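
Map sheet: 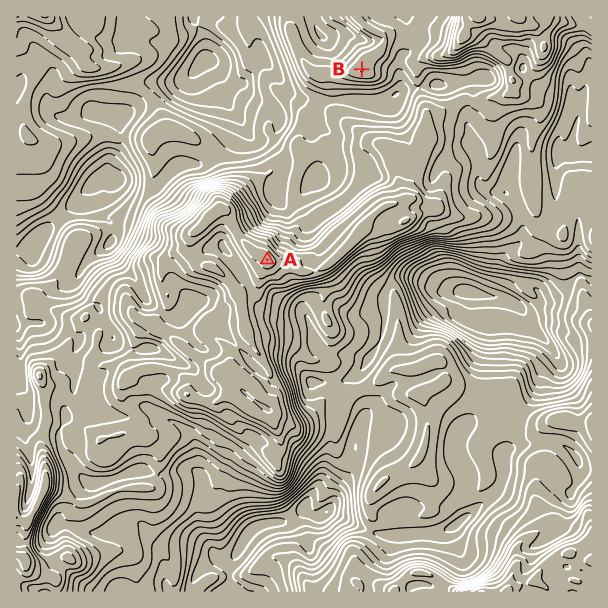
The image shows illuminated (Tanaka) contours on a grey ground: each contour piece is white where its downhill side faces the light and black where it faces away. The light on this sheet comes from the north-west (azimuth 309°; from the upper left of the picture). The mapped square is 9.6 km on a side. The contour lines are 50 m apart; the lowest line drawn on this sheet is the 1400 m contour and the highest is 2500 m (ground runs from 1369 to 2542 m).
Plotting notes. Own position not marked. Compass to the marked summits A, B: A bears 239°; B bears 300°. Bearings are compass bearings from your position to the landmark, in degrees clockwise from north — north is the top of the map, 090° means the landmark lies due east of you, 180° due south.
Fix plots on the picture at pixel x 475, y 135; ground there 2040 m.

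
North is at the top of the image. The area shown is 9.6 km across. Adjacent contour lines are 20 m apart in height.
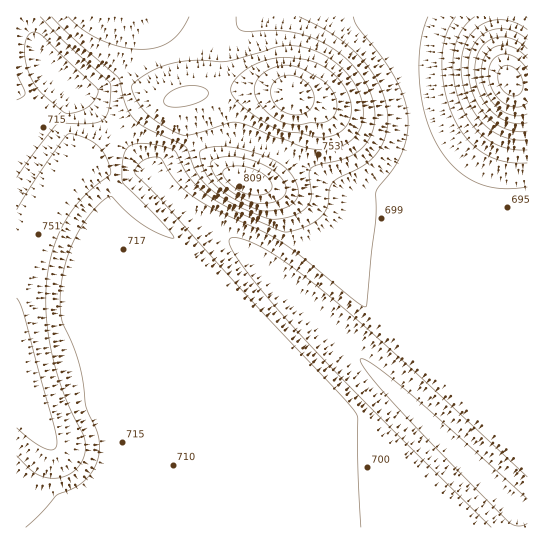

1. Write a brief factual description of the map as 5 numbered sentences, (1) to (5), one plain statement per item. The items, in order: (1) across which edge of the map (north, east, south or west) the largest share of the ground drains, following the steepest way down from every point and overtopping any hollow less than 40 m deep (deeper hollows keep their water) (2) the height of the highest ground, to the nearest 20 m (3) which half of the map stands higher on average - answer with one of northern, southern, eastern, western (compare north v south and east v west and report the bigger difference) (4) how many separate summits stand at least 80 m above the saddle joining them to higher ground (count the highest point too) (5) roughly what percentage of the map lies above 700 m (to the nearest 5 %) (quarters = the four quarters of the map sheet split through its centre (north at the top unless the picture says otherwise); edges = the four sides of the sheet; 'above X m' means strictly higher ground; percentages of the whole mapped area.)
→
(1) Drainage is mainly to the east: more ground falls towards that edge than towards any other.
(2) The highest ground is at about 880 m.
(3) On average the northern half of the map is the higher ground.
(4) 2 summits rise at least 80 m above their surroundings.
(5) Roughly 70 % of the ground is higher than 700 m.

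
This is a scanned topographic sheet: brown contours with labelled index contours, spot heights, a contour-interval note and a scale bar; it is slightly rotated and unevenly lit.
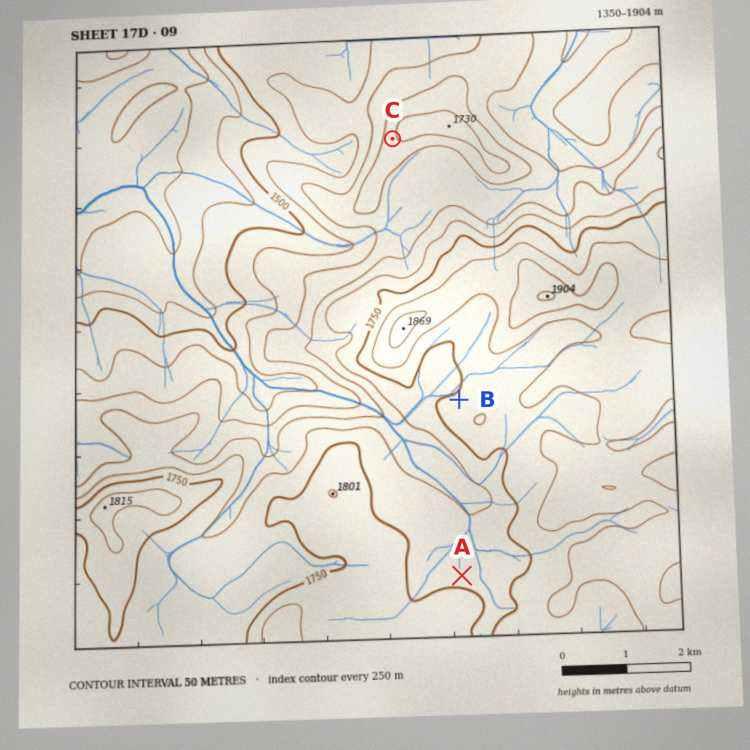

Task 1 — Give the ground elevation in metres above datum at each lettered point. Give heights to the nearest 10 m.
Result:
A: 1720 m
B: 1760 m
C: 1690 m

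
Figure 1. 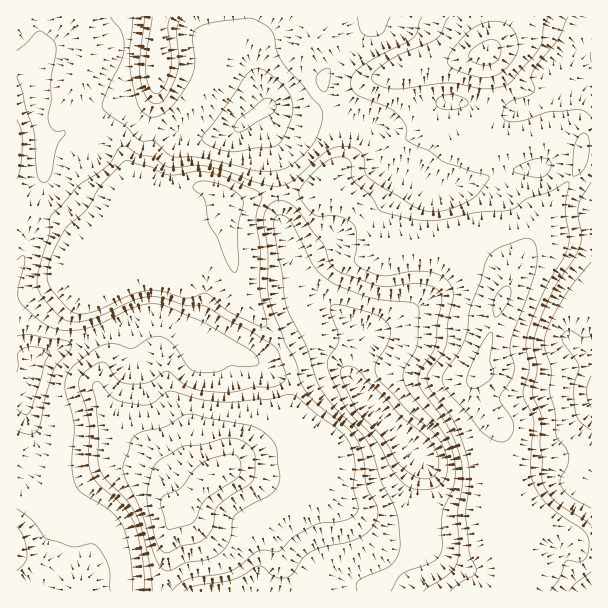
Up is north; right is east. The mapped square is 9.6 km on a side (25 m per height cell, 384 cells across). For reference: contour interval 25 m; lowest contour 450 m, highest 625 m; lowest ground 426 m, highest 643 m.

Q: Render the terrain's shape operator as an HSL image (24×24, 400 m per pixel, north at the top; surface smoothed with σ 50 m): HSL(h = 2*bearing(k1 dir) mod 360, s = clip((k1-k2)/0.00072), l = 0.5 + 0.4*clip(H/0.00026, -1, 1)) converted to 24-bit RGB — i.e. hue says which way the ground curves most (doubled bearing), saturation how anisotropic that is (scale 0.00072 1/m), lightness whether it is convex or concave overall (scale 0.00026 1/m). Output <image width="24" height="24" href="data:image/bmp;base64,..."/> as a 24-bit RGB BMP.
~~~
<image width="24" height="24" href="data:image/bmp;base64,Qk32BgAAAAAAADYAAAAoAAAAGAAAABgAAAABABgAAAAAAMAGAAATCwAAEwsAAAAAAAAAAAAANWtAQ5SCucCYmViWODNp/lMG9Y6LjC24bssxHXEwj0FFRMFZdpJlemlcaXVeYX5xRZVwUYKRsXNklkY+mIl3uJOSsoC5h4wxQ5/YamGmbYNgkmduMiBW8QAU4+V4UZ9dhJ3IyIPUMLiiq51yT2dUhXlrdZF5X5qMY3tqNVNLlytKp8R+hZV8lqd5fj543Ma4gByUeWRten12hnp7HgcstfB38dXQutLQO5WklGqhmo22m2eCdGF5h5Nqc6xmR4mLcnGETEZ2YjSix9KghYaCo36Aca7T1/Txg0ZrhnyAgnV3WCMyKwc9ufbFxrSc0KmDWT0rNF81dohmmYOnmo+4kLK5u9vYPTqra3q4VEPAXS3a0MufgoaAnN+yPtvFUhQZUl90lH99fjeB0SvGkunlZ8eIoWF204276bzcc8XLO46jdnyFkoKBtLl+PZxAULenNHaUWhZknSJV492ij6Z+otxXIxAefoFeVG2bmHt9Kx9s2+C+ZKSYiKB9YpKLZ7Kr3bfU4MDbSTuId3N+hoJ/ydm1bJ7EOsW9JQ4gIxAhwtA5xNeUsq5/nsxbQTeYhH2aYyqluXNuHh9O2NuIfbGyca+koXOmX5trWqJUvE1Ij0V/fH6Kl8nC2PPpgoLXMwAnKgkVKCxRrfKirq5ymrCE2eB9Iz1cdMO4Ewwn2bqcMhpJwfOtcJybdF+MdaF6k7nRgILKoH3AmYTGu9zUbeGgrKIqLgUYMAMdeo7GP2arkdV8est6fLN94L6PcjCsN3RLCRkq0o6GYVbY2/XWRGmOZ1GLo+WYW0wjU0gigog6bzU79tJReVUxoCQxMwAuiN/ROR7j2+/wr6PM08F7hstCQWcbsZpOdHA6DRYvJqFUU7xy782qTy5QTmVD179GZ0RWf3tnbHVLQxwk3vfIrFE8Pg05IqrerqfMGnaF04ifs32p6de2k3W5bJXfU3OzyXG1eCxnUHYVGT8AQncRmVepdqaom2Blf11qd1FDOBEOcv91KMbDsXmHbYq9L0dsc149mplQKWFBm7ZP78imoKtOk40kIj4hmSIvf1W4vE+w88/ekPsBCzIBICwHLxQET1IRmCNM0vntqP7LVSdgnrN9URkmUyQhOaxQUZNkMFByzLaaxIdoy62E0JR2FyZcdImybimhyZ/JpMyzzaLa8s79TDH+veL6iqvsgNfc0uq5Nx1/Y1WIeSpOkURdmWBMgp08PE8qFi0ek9FNTZWU89nV1YeVFk1bRHF4EStM7NbPoZWKhXyEgHeIgoCdf5KVmmujb6KW29uhIFSpVzmJjC+Wt6jhr7Dgy8LchHvGXaXGdryTU4R+v7WBwHmc3YyoFFVUEyk6QL050qWukX+LfYWHgoaJcIeCfGh2kpV3zdynOyKzNBdCgbpEQoZombqHk5i5n5HCk42/g4Seb46MfI5qnXh81b+zQEK/W1O9Lr/ImaRlyYmYh317gX9zhWx1Z2SFvah80OGDKAsmIxAj2uOEM3hNOsNIXah7Ycu8OkTTv4Xfs53WjGW7t4ap19mlQylgN5loOT9UX5FYz4Guq4iTgImgioe+aWWq0/Dr1NX3tnn/dnz/4t7tqtjbk8HYXYm5dzQ3T08rS1ckeHExXIRHcKud75usgjJnHFNuSl5ubatqImtr9ODXs+LrFF/Cu+H7p1noZRckZC0tHVBL7bTV79PMR2YoOBsWb2JCg1pTaIRXbZNTYYA7O0cibVYy+NvNFhx1ZHqBgIhhOGhimPdfeEoePjckYmsTP0gag1FffFZ/pUtQE2AY4MNWyR61uonLg3Cke6OtkZi4g4SmoIm7ln2/PpSn9/TUXhSHlHJ+aoRybqB2k1s/nF8lQlArn5BagJhHHUIkQmtnt09ZlZxth3pIY1g1Ylwuf6ldfqemb3KYop1tQJBppWSfcXWp1emxXC1tl2Z2pJpqYIxaQyZb/5mKC8OJdHmZspGNVn2HKiU5cZA3jLF3nUORqltxa6NpgqBDP0cYLSYOhoEbbnoxM5pSYIRVrbhWZFB2Y22Jw6ajeJGYCwk7//DMZtf0Old/s5aVglaJUDB2htGIU4ZQMnGazMDt6tXzvqHYqIfalmvNwMinZ8h2EV4tXlyspHxtc2aCWHN1qqJ0rX6BDhZN/f/H8tiGMyxok3p3mFSdXJSzqY+8wYyzOopuJXk6LKRV54PdwXHYcGvd69vwsZbd46XZD1g+dm9AaX6Vg1mQiLx2WJ+FJiVf9/9Z63wNFysbb3JFY4Nkd2ddWohUrKZ3e4OXWmBwPWFDa4A5aZBEmqx+krVHrzpVxJZ1bU6PTG+Q"/>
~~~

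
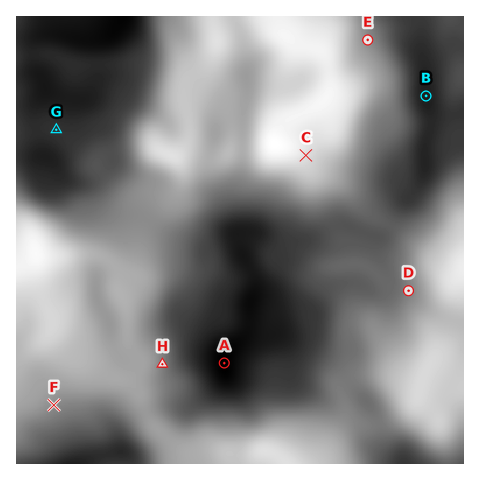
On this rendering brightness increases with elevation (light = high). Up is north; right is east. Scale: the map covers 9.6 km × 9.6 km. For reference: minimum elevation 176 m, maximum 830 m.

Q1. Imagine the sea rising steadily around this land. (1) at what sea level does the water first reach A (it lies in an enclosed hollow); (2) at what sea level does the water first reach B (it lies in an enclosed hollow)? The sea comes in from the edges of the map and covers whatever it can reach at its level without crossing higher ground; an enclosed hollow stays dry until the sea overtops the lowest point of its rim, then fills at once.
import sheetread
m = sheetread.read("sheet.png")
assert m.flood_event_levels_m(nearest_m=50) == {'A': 400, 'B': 300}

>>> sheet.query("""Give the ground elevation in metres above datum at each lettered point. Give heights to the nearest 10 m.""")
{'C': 750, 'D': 500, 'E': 540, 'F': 530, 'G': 300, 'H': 500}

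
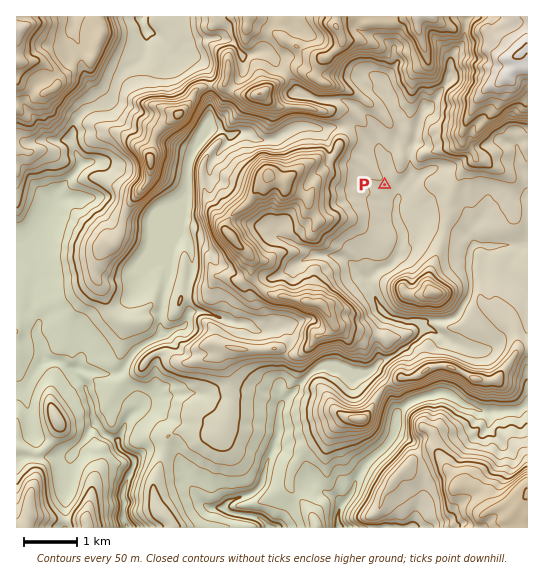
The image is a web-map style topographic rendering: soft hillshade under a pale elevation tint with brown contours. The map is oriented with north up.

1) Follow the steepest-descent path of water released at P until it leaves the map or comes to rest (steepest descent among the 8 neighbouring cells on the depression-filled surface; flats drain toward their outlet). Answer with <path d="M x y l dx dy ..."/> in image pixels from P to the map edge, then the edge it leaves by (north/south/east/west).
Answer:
<path d="M385 185l8 8 2 0 3 2-1 11-2 1 0 10 2 1 0 4 5 11 0 9-3 5-1 8-3 4-6 7-11 4-8 8-1 0 0 5 6 14 0 2 3 6 13 13 7 3 4 0 4 2 8 0 3 2 2 2 0 8-10 11-6 3-4 4-4 1-8 5-6 2-8 9-14 0-1-1-36 0-1 1-7 1-3 2-29 30-3 7 0 20-5 13 0 4-4 7 0 3-4 8 0 4-3 6 0 7-1 3-8 8-5 2-4 0-6 3-2 0-4 3-3 0-5 5 0 3 5 4 3 0 1 1 8 0 1 1 7 0 1 2 8 1 8 7 0 2"/>
exit: south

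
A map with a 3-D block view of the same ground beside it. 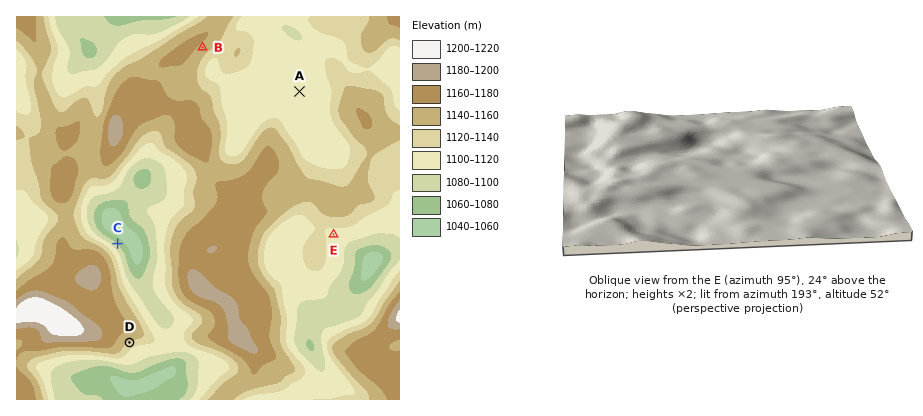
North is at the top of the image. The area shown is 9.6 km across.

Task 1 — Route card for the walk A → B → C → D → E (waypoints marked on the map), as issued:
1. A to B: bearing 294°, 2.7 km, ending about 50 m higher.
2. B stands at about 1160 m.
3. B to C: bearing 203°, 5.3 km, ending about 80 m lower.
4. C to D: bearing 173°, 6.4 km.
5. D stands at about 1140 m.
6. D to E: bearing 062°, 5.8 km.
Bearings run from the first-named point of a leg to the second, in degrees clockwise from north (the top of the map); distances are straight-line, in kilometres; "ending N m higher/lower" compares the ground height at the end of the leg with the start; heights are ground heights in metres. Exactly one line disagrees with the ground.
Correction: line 4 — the distance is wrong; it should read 2.5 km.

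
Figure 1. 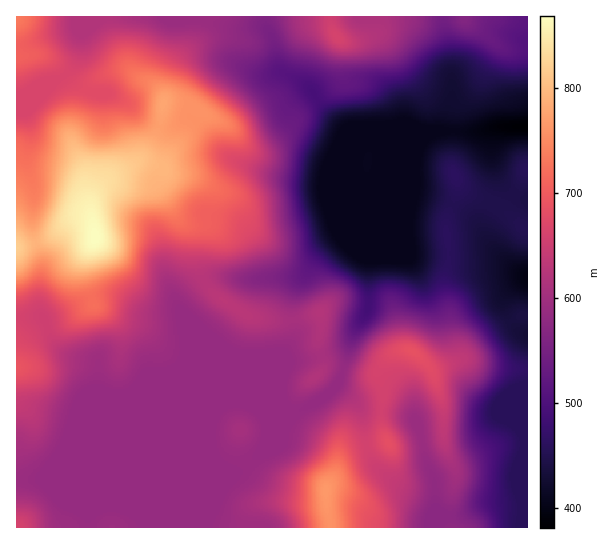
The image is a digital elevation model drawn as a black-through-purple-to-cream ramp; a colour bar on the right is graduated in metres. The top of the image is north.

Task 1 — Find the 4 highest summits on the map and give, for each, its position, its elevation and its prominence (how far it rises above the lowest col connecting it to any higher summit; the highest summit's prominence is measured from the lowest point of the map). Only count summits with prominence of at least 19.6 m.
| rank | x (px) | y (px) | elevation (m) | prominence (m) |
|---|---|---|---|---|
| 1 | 95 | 237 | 869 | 488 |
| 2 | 326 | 491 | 765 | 178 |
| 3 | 413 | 351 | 687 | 31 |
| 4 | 389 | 443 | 684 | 25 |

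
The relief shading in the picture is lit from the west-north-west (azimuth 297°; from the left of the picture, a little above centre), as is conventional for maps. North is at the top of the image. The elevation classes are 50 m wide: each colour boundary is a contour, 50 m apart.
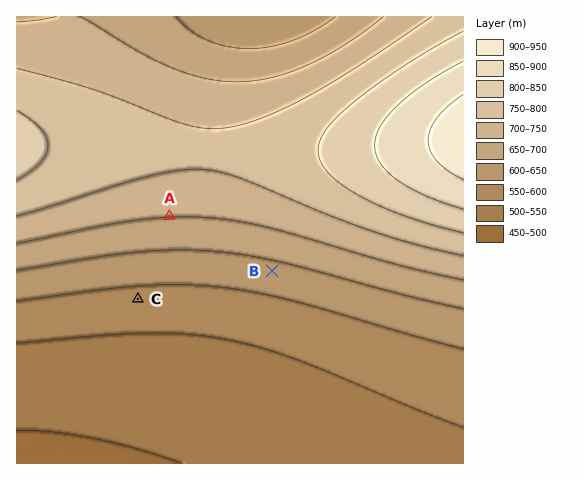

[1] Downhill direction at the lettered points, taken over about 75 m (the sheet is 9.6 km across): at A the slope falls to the S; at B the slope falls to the S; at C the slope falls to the S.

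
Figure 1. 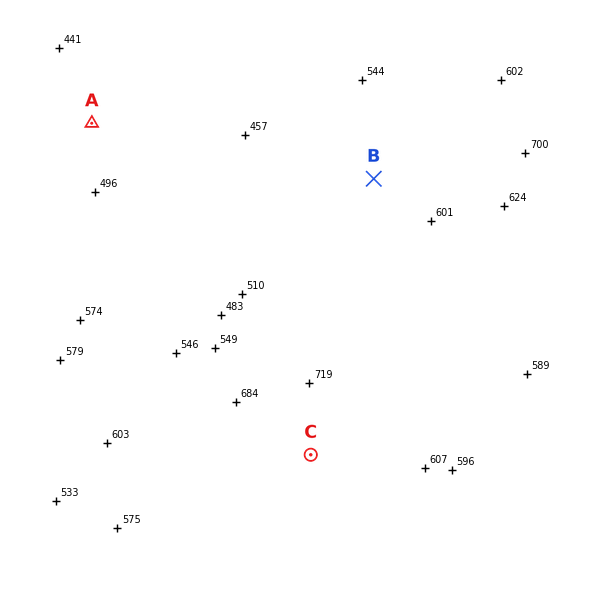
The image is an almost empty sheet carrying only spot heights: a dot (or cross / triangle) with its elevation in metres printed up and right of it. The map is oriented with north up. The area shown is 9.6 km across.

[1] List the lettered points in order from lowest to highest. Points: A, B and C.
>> A B C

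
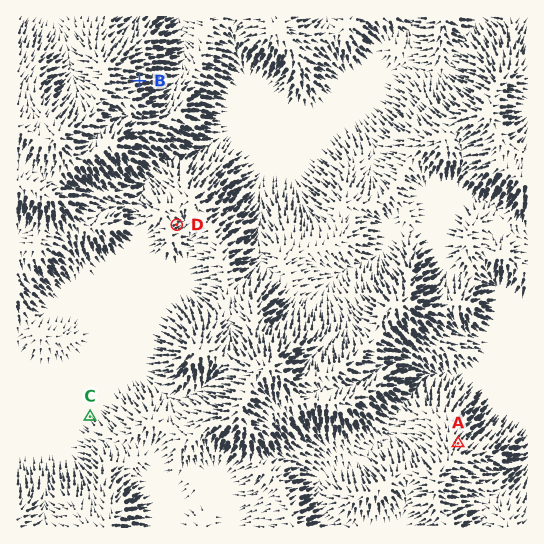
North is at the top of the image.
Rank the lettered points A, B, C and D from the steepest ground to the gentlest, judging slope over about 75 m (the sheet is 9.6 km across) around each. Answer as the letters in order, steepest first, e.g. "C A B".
B A D C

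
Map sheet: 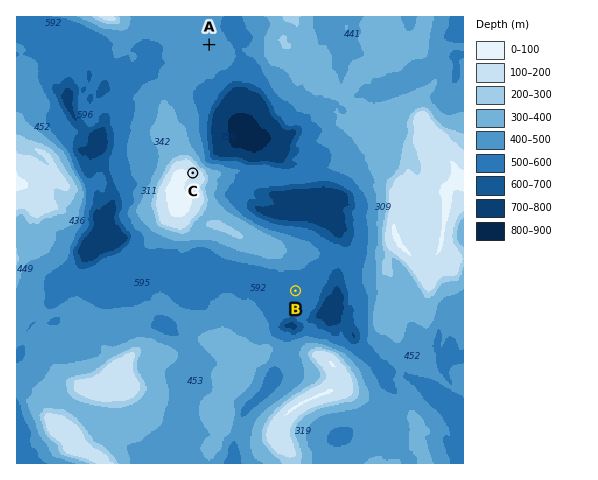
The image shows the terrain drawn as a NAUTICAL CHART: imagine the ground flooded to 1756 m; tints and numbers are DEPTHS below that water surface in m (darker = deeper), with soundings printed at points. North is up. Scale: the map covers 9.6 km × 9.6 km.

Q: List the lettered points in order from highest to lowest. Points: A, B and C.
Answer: C A B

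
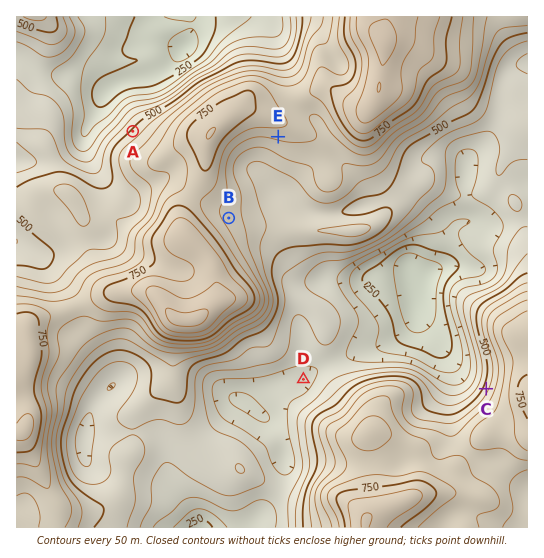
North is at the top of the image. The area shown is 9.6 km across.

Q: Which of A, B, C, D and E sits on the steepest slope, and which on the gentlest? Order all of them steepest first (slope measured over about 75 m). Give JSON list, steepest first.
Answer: ["C", "A", "E", "B", "D"]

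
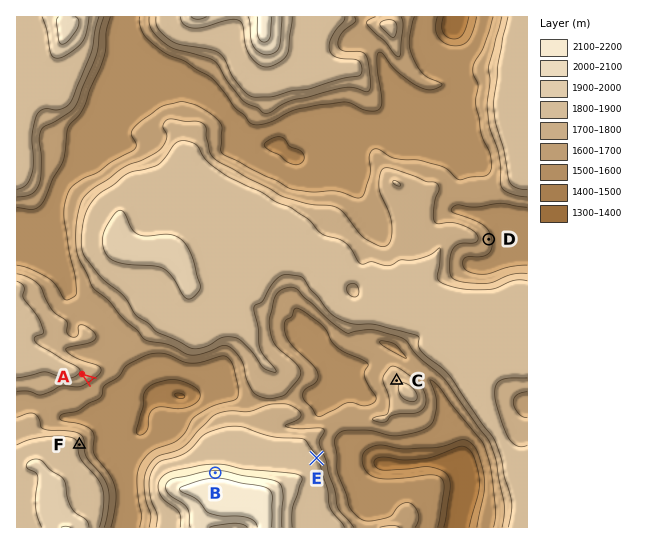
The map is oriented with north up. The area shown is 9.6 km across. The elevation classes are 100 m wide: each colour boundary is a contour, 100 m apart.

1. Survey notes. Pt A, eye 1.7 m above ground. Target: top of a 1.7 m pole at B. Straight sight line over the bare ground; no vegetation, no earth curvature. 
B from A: visible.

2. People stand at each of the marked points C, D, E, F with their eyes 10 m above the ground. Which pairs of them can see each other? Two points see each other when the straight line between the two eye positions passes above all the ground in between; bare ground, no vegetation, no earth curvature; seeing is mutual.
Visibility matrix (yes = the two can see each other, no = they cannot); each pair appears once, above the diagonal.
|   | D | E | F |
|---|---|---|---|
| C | no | yes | yes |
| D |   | no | no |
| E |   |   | no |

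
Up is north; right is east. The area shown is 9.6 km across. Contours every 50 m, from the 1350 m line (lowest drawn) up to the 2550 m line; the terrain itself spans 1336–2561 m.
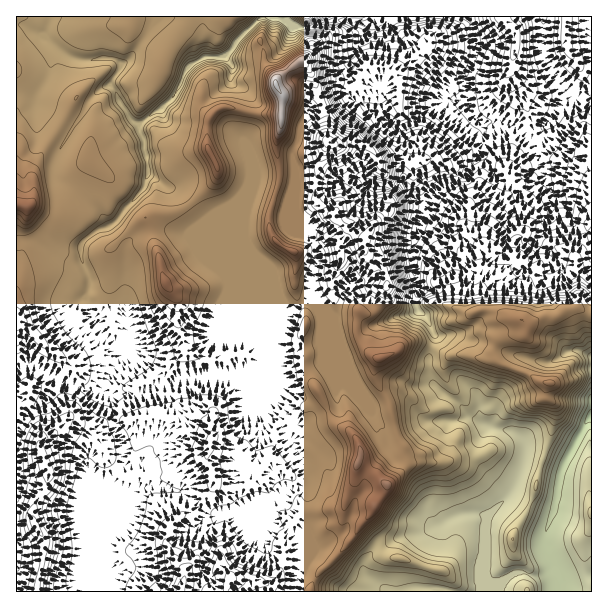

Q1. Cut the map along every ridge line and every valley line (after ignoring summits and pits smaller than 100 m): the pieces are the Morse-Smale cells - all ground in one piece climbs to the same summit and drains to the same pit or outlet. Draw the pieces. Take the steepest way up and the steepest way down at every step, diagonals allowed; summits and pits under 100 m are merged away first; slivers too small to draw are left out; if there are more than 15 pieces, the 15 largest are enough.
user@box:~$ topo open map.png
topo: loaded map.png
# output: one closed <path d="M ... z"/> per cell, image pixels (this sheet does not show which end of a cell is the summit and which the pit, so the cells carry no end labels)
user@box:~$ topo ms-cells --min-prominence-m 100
<path d="M467 16l-111 0-2 6-24-2-18 8-19-2-7-6-1-4-22 0-8 6-31 34 8 10 0 17 11 5 10 11-1 23-8 16 8 27-2 26 2-3 9 0 27 10 4 3 2 9 2-27-4-31 8-15 1-14 11-15 24-11 11-1 53 33 9 15-1 12-5 11 0 10 5 11 8 10 12 4 13-16 23-6 8-10 8-19 13 22 13 11 10-2 26-16 10 26 14 17 6 13 7 7 12 5 1-138-20 0-26 29-4 7-8 7-12-9-13-6-30-3-7-7-3-7-3-35 8-15 1-18z"/><path d="M231 378l-43 0-38 12-42 6 4 8 2 21 7 10 3 17 0 12-14 13 4 5 0 48-6 13-2 14 4 10 1 25 184-1 0-7 6-18 0-18-8-14-22-13-3-15 2-4 14-6 6-6 15-4 3-4 0-6-16-33-6-6-4-12-22-17-18-18-1-6z"/><path d="M480 151l-8 19-8 10-23 6-13 15-14 42 0 26 4 18-3 16 3 8 9 7 7 17-2 13 15 7 47 3-1-10 3-7 8-5 21-5 2-7 18-8 9 2 12-8 10-3 14 7 2 0 0-80-13-5-7-7-6-13-14-17-10-26-26 16-10 2-13-11z"/><path d="M33 366l-6 0-11 5 0 220 94 1 0-25-2-4-2-14 8-19 0-48-4-5 14-13-3-29-7-10-4-26-8-7-6 2-27-9z"/><path d="M149 175l-9 17-14 15-8 12-8 6 16 20 0 54 2 10 0 27-8 6 1 17-17 25-1 9 5 3 42-6 38-12 48 0 16-8 7-10 0-7-5-6-8-29-16-36-10-18-16-42-27-32-13-4z"/><path d="M57 48l-7 11-1 16-12 21-21-1 0 145 20 1 32 17 10 0 2-3 2-12 14-13 18-7 12-16 14-15 8-16 0-12-9-39-11-9-8-14-5-12-5-4 11-21-10-7-33 2z"/><path d="M323 320l-3 22-2 2-27 8-15 2-16 7-8 9-20 8 5 2 6 8 30 12 23 23-6 18 17 30 1 23-2 7 1 26-7 8-4 1 5 12 0 18-6 18 1 8 14-1 2-7 7-12 27-26 27-36 1-6 10-10 2-9 18-18-1-20-6-13-2-2-9 0-13-15-11-24-14-24-17-40z"/><path d="M225 56l-21 0-15 10-14 29-14 14-17 11-5 5 0 6 5 7 4 36 16 12 13 4 27 32 16 42 10 18 24 60 0-75-10-25 0-27 6-20 2-13 0-17-8-27 8-16 1-23-10-11-11-5 0-17z"/><path d="M470 416l-12 5-33 0-29 10 7 16 0 23-17 15-2 9-10 10-1 6-27 36-27 26-7 12-1 8 75 0-22-20 0-8 13-18 13-4 15-7 17-1 40-20 18 0 6 3 22-20 9-15 6-17 3-16-2-8-3-5-8-4-22-5z"/><path d="M578 307l-12 3-12 8-14 0-13 6-2 7-27 7-5 10 1 10-47-3-15-7-4 9 0 14 5 13 10 10 12 6 15 16 21 11 18 3 12 6 5 10-1 6 15 0 24 10 22-40 6-6 0-101z"/><path d="M533 451l-6 0-3 2-1 12-11 26-26 26-6-3-18 0-40 20-17 1-15 7-13 4-13 18 2 11 21 17 110 0 3-8 16-12 9 0 6 4 11 0 9-4 2-6-6-14-3-16 10-27 5-30 6-17z"/><path d="M363 176l-21 2-15 8-31-1-1 28 6 15 11 11 6 10 0 11-6 15-4 25 13 13 8 3 7-2 11-20 13 1 29 23 25-5 4-4-3-6 3-16-4-18 0-26 14-40-12-5-12-16-8 4-13 0-9-2z"/><path d="M261 16l-210 0-8 19 8 8 23 15 42 2 5 5 0 3-9 12-2 6 5 4 5 12 8 14 9 8 3 0 21-15 14-14 14-29 15-10 20 0z"/><path d="M36 241l-20 1 0 127 17-3 36 19 30 9 4-2 5-14 13-19-1-15-16-10-14-16 0-15-5-4 5-11 0-10-8-17 0-4-14 1z"/><path d="M543 16l-75 1 7 22-1 18-8 15 3 35 3 7 11 8 20 0 10 4 20 13 9-7 4-7 26-30-19-24-7-14-4-15z"/>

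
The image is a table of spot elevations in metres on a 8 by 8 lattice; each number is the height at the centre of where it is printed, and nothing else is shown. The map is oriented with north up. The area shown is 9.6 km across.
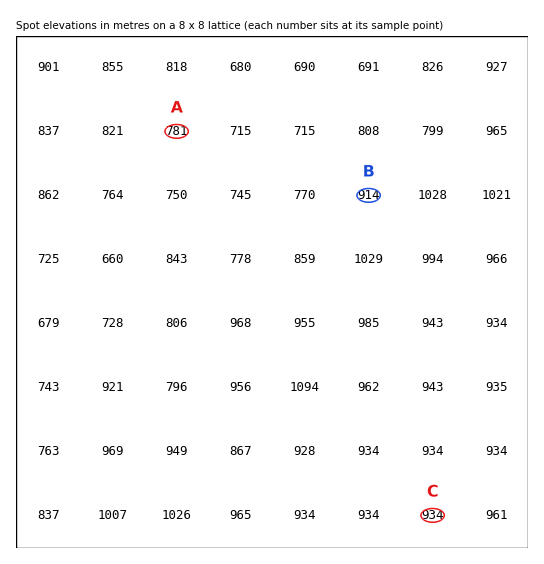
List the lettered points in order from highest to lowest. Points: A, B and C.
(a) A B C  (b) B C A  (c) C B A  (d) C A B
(c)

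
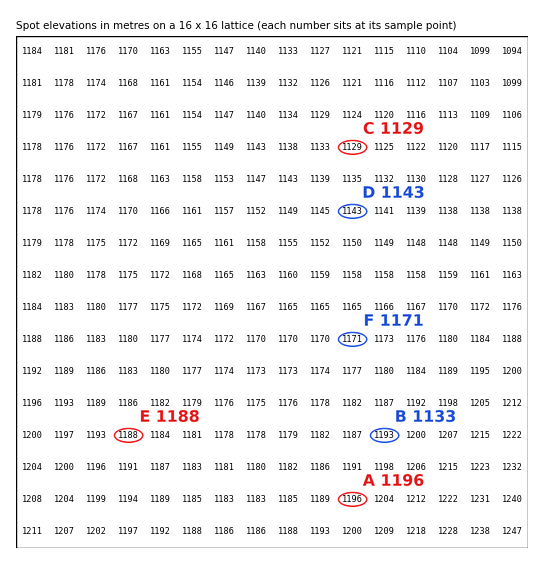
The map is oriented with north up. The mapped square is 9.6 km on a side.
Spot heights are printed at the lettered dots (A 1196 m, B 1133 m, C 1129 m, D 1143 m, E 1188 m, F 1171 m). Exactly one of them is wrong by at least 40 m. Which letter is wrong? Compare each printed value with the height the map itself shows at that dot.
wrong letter B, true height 1193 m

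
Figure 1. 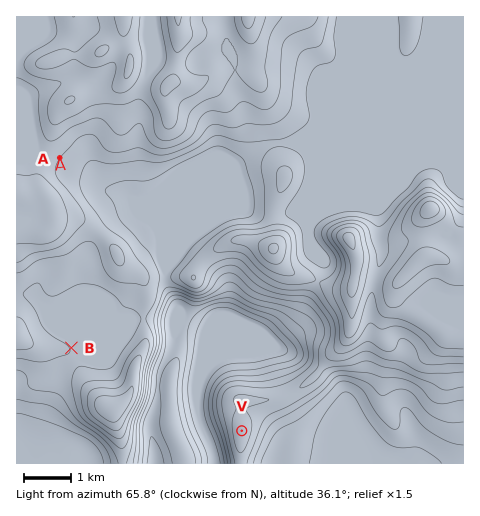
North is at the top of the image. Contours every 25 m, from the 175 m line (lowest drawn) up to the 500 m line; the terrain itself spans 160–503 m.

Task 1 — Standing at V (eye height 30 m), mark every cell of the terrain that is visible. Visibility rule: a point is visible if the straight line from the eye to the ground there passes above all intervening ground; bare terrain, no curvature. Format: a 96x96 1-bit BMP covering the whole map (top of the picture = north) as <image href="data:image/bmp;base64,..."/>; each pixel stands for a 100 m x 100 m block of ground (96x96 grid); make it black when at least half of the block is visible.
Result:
<image width="96" height="96" href="data:image/bmp;base64,Qk2+BAAAAAAAAD4AAAAoAAAAYAAAAGAAAAABAAEAAAAAAIAEAAATCwAAEwsAAAIAAAAAAAAA////AAAAAAAAAAHwH8H///////8AAAH4H8H///////8AAAHwP4HP//////8AAAPwP4H///////8AAAPwP4P///////8AAAPwf4P///////8AAAPwfwP/////5/8AAAfwfwf/////x/8AAAfw/wf/////x/8AAAfw/w//////z/8AAAfw/w//////j/8AAAf4/g//////H/8AAAP4/g//////H/8AAAH4/g//////P/8AAAD8/Af//9////8AAAD8/AAAf4f///8AAAB8/AAAP4P///8AAAB8/AAAH4P///8AAAB8fAAAD4P///8AAAB8fAAAB4f///8AAAB8fAAAA/////8AAAA+PAAAA/////8AAAA/PAAAA/////8AAAAfPAAAA/////8AAAAfvAAAA///n/8AAAAP/AAAB///D/8AAAAP/AAAD/8eD/8AAAAP/gAAH/8OD/AAAAAP/gAAf/8GH+AAAAAP/gAA//8H/8AAAAAf/wAB//8D/4AAAAAf/wAH//8D/gAAAAA//4A///8B+AAAAAD//8H///8BwAAAAAH///////8BgAAAAAP///////8AgAAAAAf///////8AwAAAAA////////8A4AAAAB////////8AQAAAAD///////wcAQAAAAP//Af//8AcAAAAAAcf/Af//4AeAAAAAA4fGAP//wAeAAAAABweGAP//wAeAAAAAHgeGAH//gAeAAAAH/AMMAD//gA+AAAD//AAMAB/wAB8AAAD//AAIAAfgAB8AAAD//AAIAAAAAD4AAACD/AAAAAAAADgAAAAB/AAAAAAAAAAAAAAA/AAAAAAAAAAAAAAA/AAAAAAAAAAAAAAA+AAgAAAAAAAAAAAA+ABAAAAAAAAAAAAB8AHAAAAAAAAAAAAB4AHAAAAAAAAAAAAB4AOAAAAAAAAAAAAAAAeAAAAAAAAAAAAAAA+AAAAAAAAAAAAAAB+AAAAAAAAAAAAAAD8AAAAAAAAAAAAAAH8AAAAAAAAAAAAAAP8AAAAAAAAAAAAAA/+AAAAAAAAAAAAAD/+AAAAAAAAAAAAAH/+AAAAAAAAAAAAAf/+B8AAAAAAAAAAB///H+AAAAAAAAAAD///H/AAAAAAAAAAD///H/AAAAAAAAAAB///D/gAAAAAAAAAB///B/gAAAAAAAAAB///A/gAAAAAAAAAA///A/gAAAAAAAAAAf//g/wAAAAAAAAAAf//h/wAAAAAAAAAAH//j/4AAAAAAAAAAD//j/8AAAAAAAAAAAB/h/8AAAAAAAAAAAAfg/+AAAAAAAAAAAAPgeeAAAAAAAAAAAAHgAGAAAAAAAAAAAADgAAAAAAAAAAAAAQDgAAAAAAAAAAAAB8BgAAAAAAAAAAAAH+BgAAAAAAAAAAAAIOAAAAAAAAAAAAAAADAAAAAAAAAAAAAAAAAAEAAAAAAAAAAAAAAAOAAAAAAAAAAAAAAAPAAAAAAAAAAAAAAAMAAAAAAAAAAAAACAAAAAAAAAAAAAAAGAAABAAAAAAAAAAAGAAABgAAAAAAA="/>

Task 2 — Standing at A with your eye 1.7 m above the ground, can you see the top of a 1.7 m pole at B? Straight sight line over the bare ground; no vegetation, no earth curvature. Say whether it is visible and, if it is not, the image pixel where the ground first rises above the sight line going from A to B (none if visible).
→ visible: false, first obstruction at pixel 61 180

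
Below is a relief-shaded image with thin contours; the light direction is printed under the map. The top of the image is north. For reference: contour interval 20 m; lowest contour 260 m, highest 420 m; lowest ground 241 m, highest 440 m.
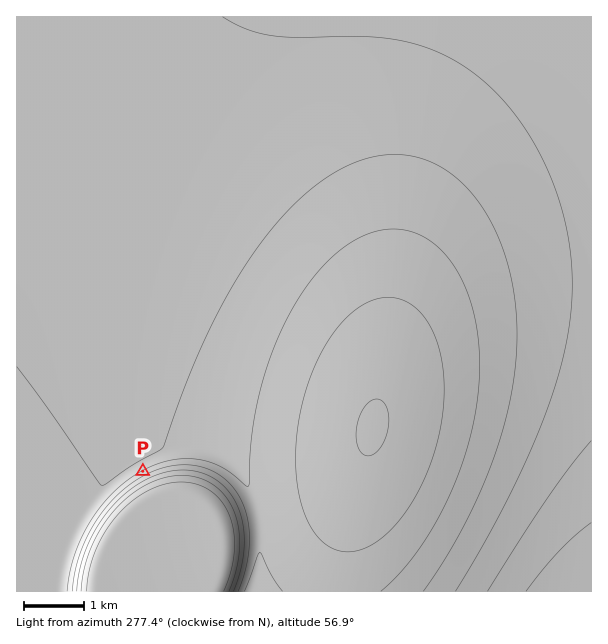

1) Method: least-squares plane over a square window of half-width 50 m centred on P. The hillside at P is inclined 12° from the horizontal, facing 332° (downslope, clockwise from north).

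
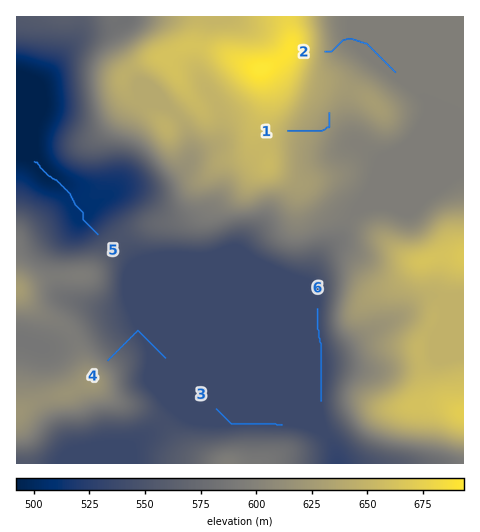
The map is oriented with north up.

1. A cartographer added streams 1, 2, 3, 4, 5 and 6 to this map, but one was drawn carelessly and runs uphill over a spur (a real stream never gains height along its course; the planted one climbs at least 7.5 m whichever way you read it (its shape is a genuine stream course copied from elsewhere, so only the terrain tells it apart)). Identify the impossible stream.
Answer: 1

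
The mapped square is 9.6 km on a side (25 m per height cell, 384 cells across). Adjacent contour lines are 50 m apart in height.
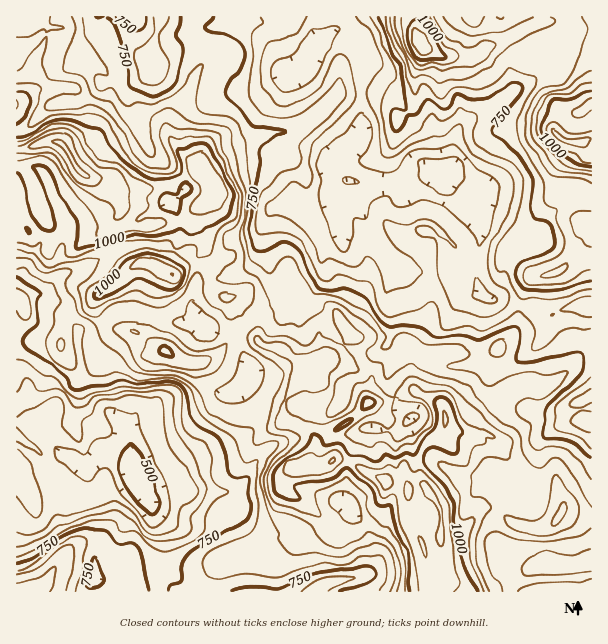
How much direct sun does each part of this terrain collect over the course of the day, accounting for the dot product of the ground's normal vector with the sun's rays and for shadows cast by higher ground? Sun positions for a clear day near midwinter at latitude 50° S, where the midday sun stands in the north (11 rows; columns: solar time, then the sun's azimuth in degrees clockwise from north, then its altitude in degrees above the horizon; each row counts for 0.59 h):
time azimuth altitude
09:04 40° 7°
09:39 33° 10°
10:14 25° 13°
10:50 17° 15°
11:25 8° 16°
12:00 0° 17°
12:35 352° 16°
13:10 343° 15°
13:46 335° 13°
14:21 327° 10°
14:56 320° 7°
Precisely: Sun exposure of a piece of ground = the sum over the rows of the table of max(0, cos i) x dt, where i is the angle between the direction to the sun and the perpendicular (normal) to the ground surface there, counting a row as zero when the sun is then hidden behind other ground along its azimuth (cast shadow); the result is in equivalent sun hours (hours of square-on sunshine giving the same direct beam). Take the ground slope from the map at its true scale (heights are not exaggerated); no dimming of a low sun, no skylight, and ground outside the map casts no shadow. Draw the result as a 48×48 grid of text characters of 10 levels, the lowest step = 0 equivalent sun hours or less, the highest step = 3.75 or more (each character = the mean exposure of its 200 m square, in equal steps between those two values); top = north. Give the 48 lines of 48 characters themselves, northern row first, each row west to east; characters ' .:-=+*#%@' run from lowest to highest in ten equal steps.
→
--:++==+-.:=+=::--=--==-.::...:-+##+=#*++**=--::
..-::====..:=--++*+-......-+-:..-+***#%%%=...:-=
:=--:=+==:.:::=++++=:...:-+==-...:=#%##+. .::=+=
+=---:====-::-==-:--:...-+*+--:..  .::. .:---===
+===++--==-==+=-::.:--::=++=---::      .:.:-=-+*
#**%%*=--=***+=-:::-=++***+=--=-:      .  .+####
#=.  :##+*%%%*=--===++****=::-=-:       .-+#@@@%
-:-+*#%#++*##+==+++++*###+. ..--:      :-=+*=+*=
.-%@@%###+=+**####*+*###=. ...:-:     :====+#=..
=%@@@#++*+--+#%@%*++++=-. ...:::...  :------=%#%
@%+=**+=++=::#%@*==-::::.. .---.     ...:..  .=-
    =*#****=:-##**=--===:.:-==:           ..   .
    .#%@%%@%+--=**==-:.:--:......::...    ..    
:.    -==#@@@+ .+*+-::..:=-::.::----=-...:::    
:-:.   .-==-.:---+*=....::-==++==++==-------:.  
---:.  .:-----+-.:--::---=:=+++=+*#*+=--==-:..:-
=:-::::::.:+#=-. .::-===-==-+=+**++*+=--==-..=+*
--.::--:.:-:::..  .-=+*+===-==-==--=+=-=++-..:--
..::--:        ::.-=+*##+=+===--===-==-++-::--::
  :.:    .==-:..:==+++**+=*+==-::-=----+-:=+*+-.
        =#+#@%=.-::++==+++*#++=-::--::---=#%%*-:
     .=**.  -+:.::=*+==+**+#*+=====-::-:.-==-.  
   .-+%*:     .:+%#*++==*%#**+==+=+=--:. .      
.:-:.::       ..:-::-=--=#@#*+=+++=====--:      
----:.       .:.  ..-=-=++*%#**+++==+****+:   :-
+=-=:  .=*+--:::.::=+=++*+:+##%##*+=*#**#*+==++*
=+++-:::.:+#%#=--=-+#%%*++-:=++#%#*%%%#%#=--+++*
:::----:.:-+####%=:.:+*###%=..-=-+#%#**+=--=*++=
    :-::.::. =%%=::.  .**+=++++===:...:..-*#**+-
..   ::.        .::::::=-...-*=+***++++-=*#***-:
::  ..          ..:-==+:::::++++#%%@%*+**+===:  
-.             .---=+==...:-*@#+.:*@#*++-:::   .
  ...          .=+++===--:-*+:::  .+***+--:...:-
..:-:         .  .::-+**+*@%. .-::--++*#*++=-:::
=-::::..      .    :-. :**- .:--+#%=-++#%#=-=##+
.+=. .. .  .......:-  .=++****##%#:.-:::-==+%%%#
..=-..:-....:.:::::..*@@##%*##*%%+. .:. .-+*#**#
-:-+=-==:...::::--:.+%*=-- .+%%#**+:  ::.:=***++
---=====--::::.::. :=-       .+++*%#=-----===++=
--:--===+=-::----:--::-:       .-:=#+-==-----+*+
=----=**##+--=**++=-:  .-:. .: .::.++=++==-==+++
+==+#@@%##*++=+=====-    -=-:..:-----+=:=**++---
+*#%@@%#+###*=--==++-:   :-=-...:=====:..:==:  :
#%@@@*=+*#%@%####**+----:.::.   .-=-=-::.      .
%%@%+-:-+++**##*++==---:.      ..:--==---:    . 
@@%+--:-====+===---::::.      .:---:==+=-::....-
@%*-::::-==-==-::.   .       .:-=---=+*+=-+###%%
+=:::-++=-=--=-.          :=+==+----:=*+==#*++++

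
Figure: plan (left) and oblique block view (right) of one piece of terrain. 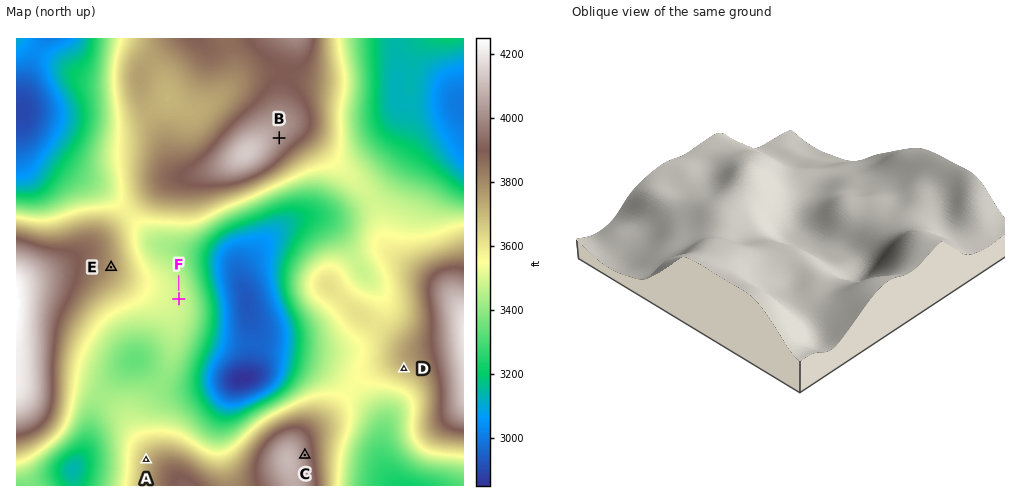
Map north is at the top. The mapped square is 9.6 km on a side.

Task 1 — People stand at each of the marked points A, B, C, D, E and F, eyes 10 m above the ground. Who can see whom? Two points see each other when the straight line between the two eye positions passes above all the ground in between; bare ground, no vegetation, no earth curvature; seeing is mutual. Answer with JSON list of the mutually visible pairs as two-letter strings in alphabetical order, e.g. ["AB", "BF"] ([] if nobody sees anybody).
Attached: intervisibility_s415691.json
["AB", "AE", "AF", "BC", "BD", "CD", "DE", "DF", "EF"]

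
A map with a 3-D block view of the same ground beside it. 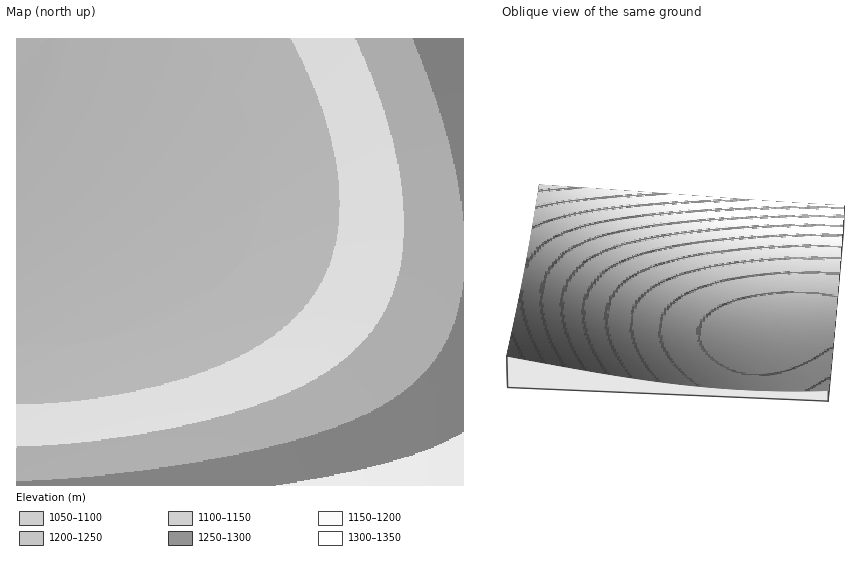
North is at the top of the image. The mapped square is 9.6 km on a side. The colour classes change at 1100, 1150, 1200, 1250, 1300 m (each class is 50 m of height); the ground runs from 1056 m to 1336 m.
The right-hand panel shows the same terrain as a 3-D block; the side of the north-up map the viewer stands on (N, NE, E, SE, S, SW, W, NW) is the N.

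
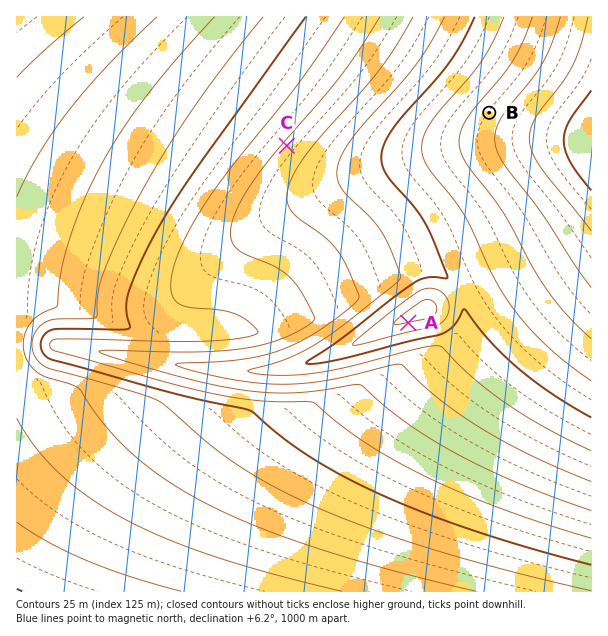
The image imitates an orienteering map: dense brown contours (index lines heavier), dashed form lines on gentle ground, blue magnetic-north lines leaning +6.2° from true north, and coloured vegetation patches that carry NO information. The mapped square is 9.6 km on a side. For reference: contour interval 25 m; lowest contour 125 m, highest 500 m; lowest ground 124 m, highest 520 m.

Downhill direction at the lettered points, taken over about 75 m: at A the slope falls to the S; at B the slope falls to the NW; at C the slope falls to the NW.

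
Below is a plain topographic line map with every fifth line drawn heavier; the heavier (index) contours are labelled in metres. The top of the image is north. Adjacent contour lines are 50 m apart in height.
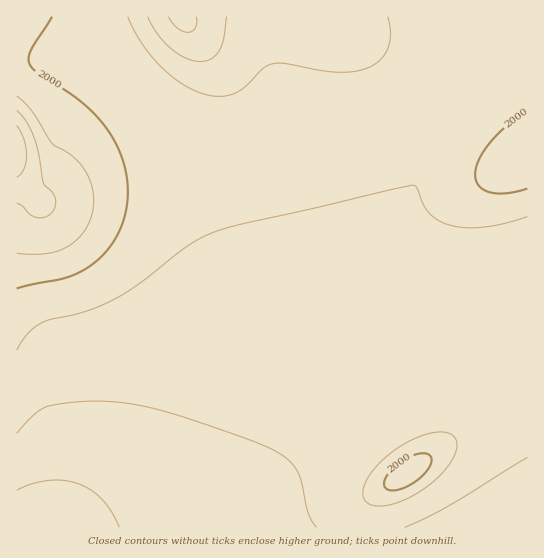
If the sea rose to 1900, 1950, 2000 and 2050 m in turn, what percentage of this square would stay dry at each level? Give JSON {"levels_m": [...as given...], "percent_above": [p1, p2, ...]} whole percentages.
{"levels_m": [1900, 1950, 2000, 2050], "percent_above": [86, 40, 9, 3]}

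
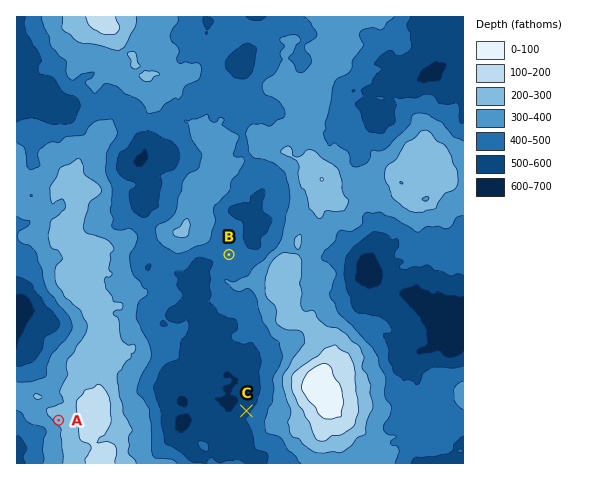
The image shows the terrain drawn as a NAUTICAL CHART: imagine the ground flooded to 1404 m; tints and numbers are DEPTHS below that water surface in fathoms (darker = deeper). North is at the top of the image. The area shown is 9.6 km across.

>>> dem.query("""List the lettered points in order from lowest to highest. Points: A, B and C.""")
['C', 'B', 'A']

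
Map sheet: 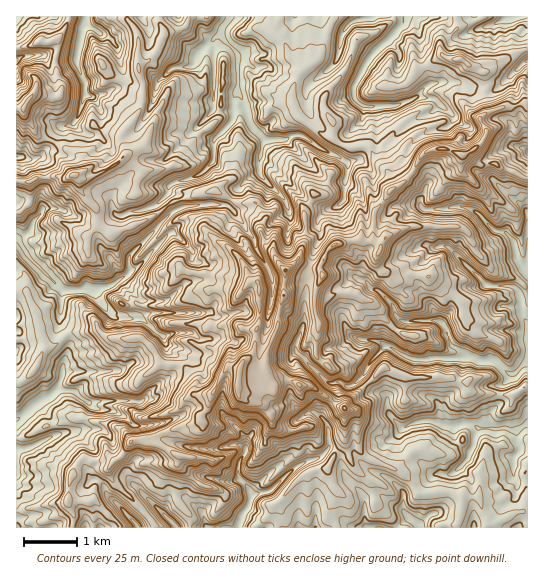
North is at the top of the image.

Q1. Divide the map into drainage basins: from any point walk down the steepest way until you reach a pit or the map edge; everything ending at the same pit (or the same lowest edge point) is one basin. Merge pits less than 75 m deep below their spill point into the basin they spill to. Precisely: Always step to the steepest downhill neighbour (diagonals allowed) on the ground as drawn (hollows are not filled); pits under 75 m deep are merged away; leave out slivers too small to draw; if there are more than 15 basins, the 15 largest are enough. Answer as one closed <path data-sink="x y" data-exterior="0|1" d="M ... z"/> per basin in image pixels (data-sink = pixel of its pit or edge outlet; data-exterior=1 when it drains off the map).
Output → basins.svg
<path data-sink="527 361" data-exterior="1" d="M449 149l-18 0-5 3-7 7-6 12-6 8-18 12-14 20-2 28-2 2-18-1-20 5-6 6-8 17-9-1-12-8-11 10-2 0-7-6-4 0-15 10 0 52-3 5-3 23-10 9-3 5-1 22 2 2 6 2 11 0 8-4 8 0 1-4 7-5 8 0 9 5 14 2 24 18 6 3 4-6 7-5 28-29 27 9 29-1 28 5 2 8 3 3 7 1 35 2 15-8 0-208-35-16-15 1-11-8z"/><path data-sink="230 17" data-exterior="1" d="M279 16l-152 1 9 13 3 8-2 19 2 14 4 11 0 20-4 11-18 22 4 20-10 10-12 7-14 5-10 1 1 11 16 20 1 13 5 6 8 5 4 0 40-17 23-16 38-9 22 12 17 0 3 3 8 13-5 11 4 12 9 9 3 8 9 10 2 0 11-10 12 8 9 1 8-17 6-6 20-5 18 1 2-2 2-28 18-22-4-14-20-27-16 0-11-3-11-8-10-4-22-16-7-15 0-11 11-24-14-10-5-15-11-11z"/><path data-sink="17 238" data-exterior="1" d="M74 175l-5 2-31 0-9 6-13-1 0 109 9 0 3 3 8 19 8 36 13-5 16-12 12 0 8-3 5 0 7 7 8 3 26-2 12 9 11 18 21 3 13 14-1 10 3 4 13 0 12-21 7-7 9 2 4-7 10-9 2-4 1-19 4-15-3-32 2-10 10-8 10-3-6-11-8-6-5-15 5-11-1-2-10-14-17 0-22-12-4 0-34 9-36 23-31 10-11-8-2-14-14-17-3-5 0-8z"/><path data-sink="403 21" data-exterior="0" d="M457 16l-176 0-8 15 11 11 5 15 14 10-11 24 0 11 7 15 22 16 10 4 11 8 11 3 16 0 10 15 9 10 6 15 13-9 6-8 6-12 12-10 18 0 12 6 9-3 11-9 6-9-7-15 8-8-3-12 0-9 3-7-5-11-24-13-10 0-9-8 0-8 17-14z"/><path data-sink="17 419" data-exterior="1" d="M98 329l-25 3-16 12-11 4-13 23-7 8-10 4 1 145 54 0 2-3 0-11-5-11 1-20 8-20 5-4 3-2 6 4 23 0 7-4 10-16 12-1 7 3 5-7 6-3 18-6 14-2 8-6 0-4 7-8 4-12-14 0-3-4 1-10-13-14-21-3-11-18-12-9-26 2-8-3z"/><path data-sink="239 522" data-exterior="0" d="M231 367l-8 7-12 23-4 13-9 13-37 10-10 9 29 15-3 8 4 5 0 8-5 13 0 7 15 19-2 10 148 1-6-14 0-8 6-15-5-8-4-16 16-25 1-33-8-4-24-18-14-2-9-5-8 0-5 3-3 6-8 0-8 4-15-1-4-3 1-19z"/><path data-sink="527 423" data-exterior="1" d="M386 368l-4 0-28 29-7 5-3 5 13 7 0 27 3 10 6 6 36 16 10 9 6 11 32-1 12 5 16 0 10 25 3 2 12-4 14-8 10 0 1-123-5-1-10 7-35-2-7-1-5-11-28-5-29 1z"/><path data-sink="85 25" data-exterior="0" d="M126 16l-56 0-7 17-8 6 2 4-2 22 2 14 4 7-1 9-11 2-15-4-10 13 0 8 14 22 19 7 18 10 6 6 3 11-8 5 3 2 10 0 14-5 12-7 10-10-4-20 18-22 4-11 0-20-4-11-2-14 2-19-3-8z"/><path data-sink="419 527" data-exterior="1" d="M349 409l-5 2 0 31-16 25 4 16 5 8-6 15 0 8 5 12 2 2 119 0 4-15 0-16-11-5-32 1-6-11-10-9-36-16-7-8-2-35z"/><path data-sink="175 527" data-exterior="1" d="M143 440l-12 1-10 16-12 9-1 4 5 12 30 28 12 18 34 0 2-11-15-19 0-7 5-13 0-8-4-5 3-8-19-12z"/><path data-sink="513 17" data-exterior="1" d="M527 16l-69 0-1 13-17 14 0 8 9 8 10 0 22 13 4 0 9-9 34-14z"/><path data-sink="527 153" data-exterior="1" d="M525 103l-11 4-11 0-21 9-2 3 7 15-7 11-15 10 13 9 15-1 34 16 1-74z"/><path data-sink="137 527" data-exterior="1" d="M85 457l-8 6-5 11-4 25 2 2 24-1 23 22 4 6 33 0-1-5-10-13-30-28-5-12 5-8-6-2-16 1z"/><path data-sink="17 157" data-exterior="1" d="M23 108l-7 1 0 72 13 2 9-6 31 0 12-4 3-3-3-11-6-6-18-10-19-7-13-19z"/><path data-sink="17 59" data-exterior="1" d="M55 40l-6 3-10-2-6 4-17 4 1 59 6 0 11-15 15 4 11-2 1-9-4-7-2-14 2-12z"/>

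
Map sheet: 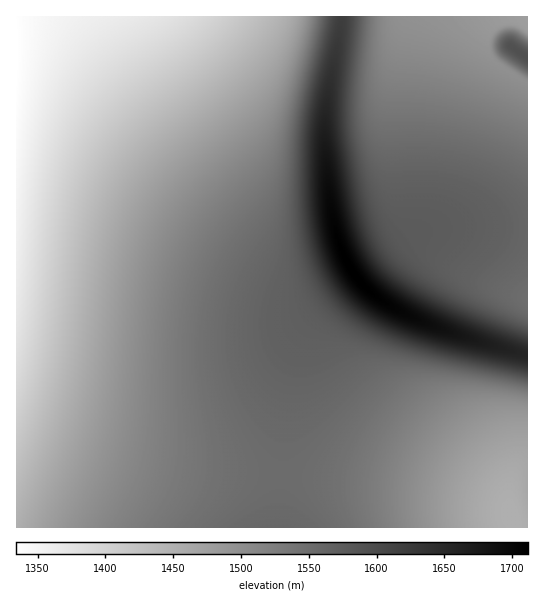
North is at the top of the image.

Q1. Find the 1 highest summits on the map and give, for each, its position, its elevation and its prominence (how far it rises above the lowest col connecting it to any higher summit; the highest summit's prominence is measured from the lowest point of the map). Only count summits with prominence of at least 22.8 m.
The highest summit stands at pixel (353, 271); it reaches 1712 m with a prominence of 378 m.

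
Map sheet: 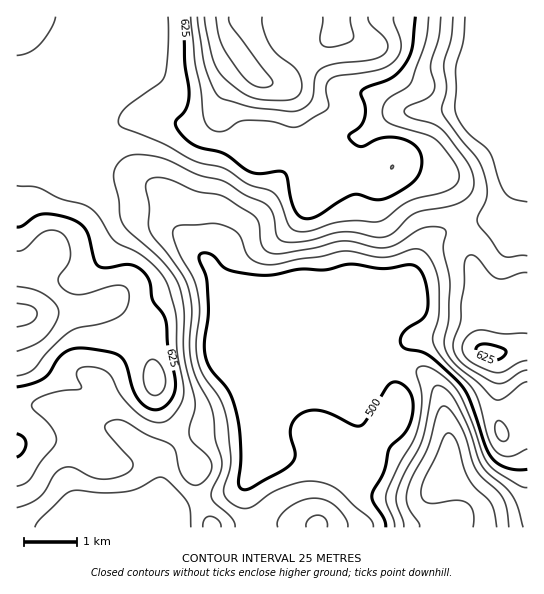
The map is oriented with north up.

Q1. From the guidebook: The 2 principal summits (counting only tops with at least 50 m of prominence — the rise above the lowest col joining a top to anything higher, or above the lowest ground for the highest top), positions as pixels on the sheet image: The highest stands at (251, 71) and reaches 732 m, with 339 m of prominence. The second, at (489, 351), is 631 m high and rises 76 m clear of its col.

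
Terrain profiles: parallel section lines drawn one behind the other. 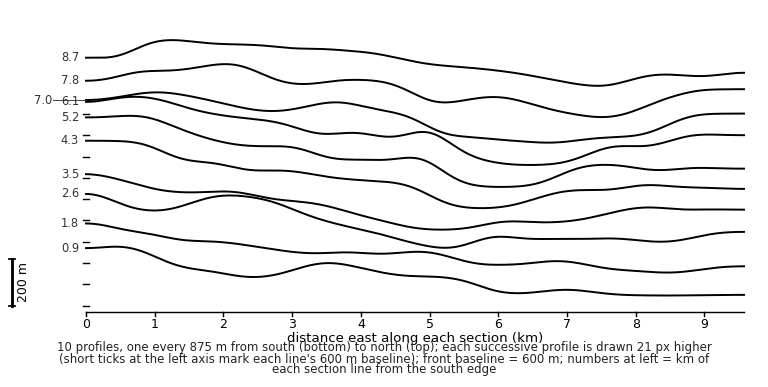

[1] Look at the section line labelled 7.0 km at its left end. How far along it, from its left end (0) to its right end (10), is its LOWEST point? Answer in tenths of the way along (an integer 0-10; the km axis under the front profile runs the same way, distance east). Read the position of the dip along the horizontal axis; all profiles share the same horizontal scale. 7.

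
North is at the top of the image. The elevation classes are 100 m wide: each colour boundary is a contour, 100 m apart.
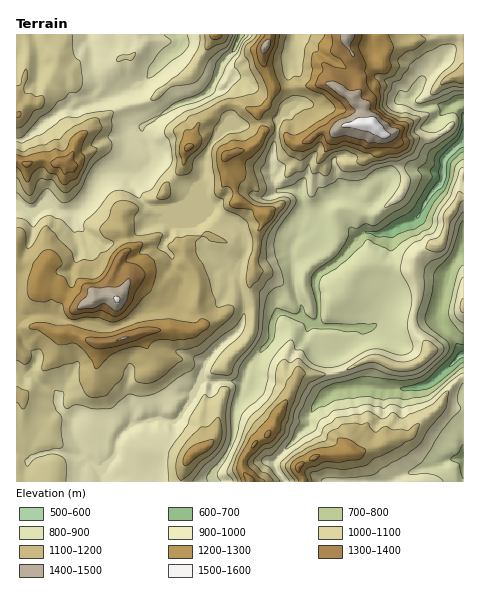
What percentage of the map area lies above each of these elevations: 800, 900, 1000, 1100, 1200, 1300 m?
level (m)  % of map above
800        94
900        78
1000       54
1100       31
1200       14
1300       5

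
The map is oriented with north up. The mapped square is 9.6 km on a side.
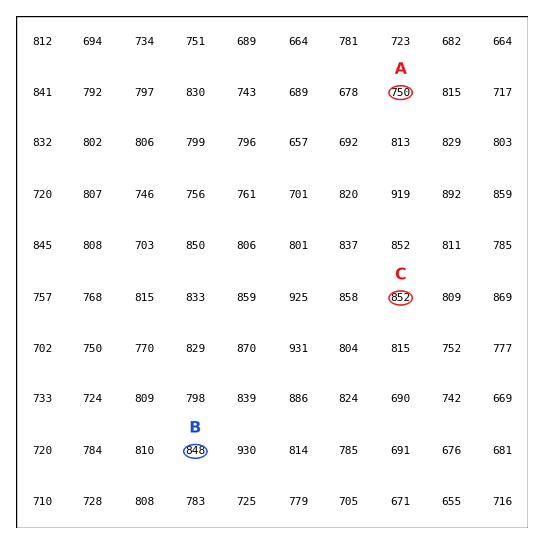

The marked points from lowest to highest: A B C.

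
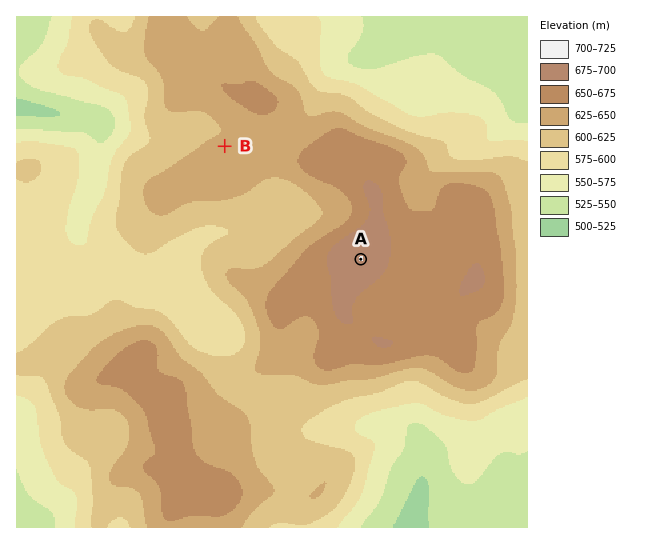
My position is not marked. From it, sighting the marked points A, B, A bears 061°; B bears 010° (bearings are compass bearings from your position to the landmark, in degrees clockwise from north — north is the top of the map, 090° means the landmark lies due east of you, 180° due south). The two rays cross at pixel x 188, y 355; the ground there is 615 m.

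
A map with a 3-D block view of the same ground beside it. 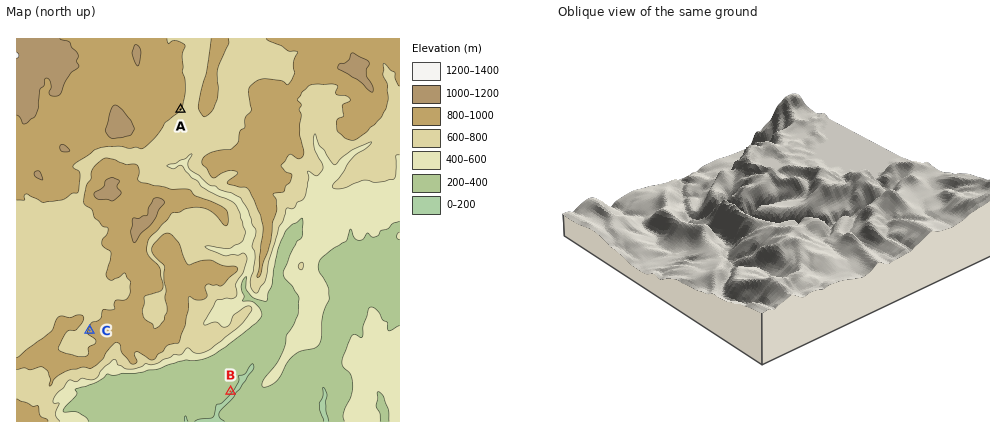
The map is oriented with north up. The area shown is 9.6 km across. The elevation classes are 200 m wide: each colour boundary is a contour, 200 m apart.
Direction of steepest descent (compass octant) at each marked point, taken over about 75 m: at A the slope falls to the SE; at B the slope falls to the SE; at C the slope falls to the W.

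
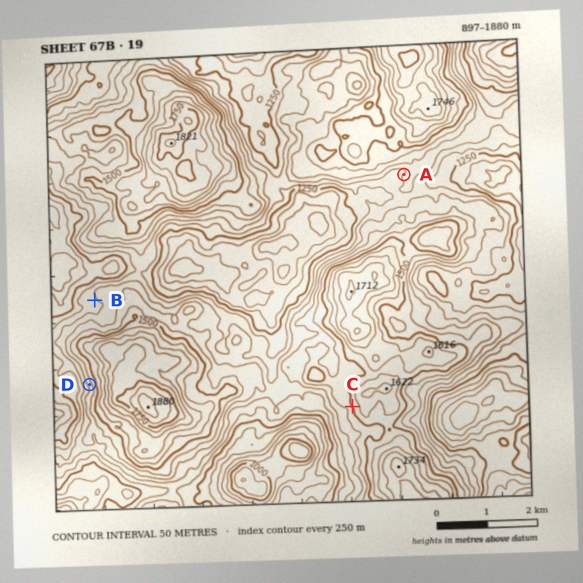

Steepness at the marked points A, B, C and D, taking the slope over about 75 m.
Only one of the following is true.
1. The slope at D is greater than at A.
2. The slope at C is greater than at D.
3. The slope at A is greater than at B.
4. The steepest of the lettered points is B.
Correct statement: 1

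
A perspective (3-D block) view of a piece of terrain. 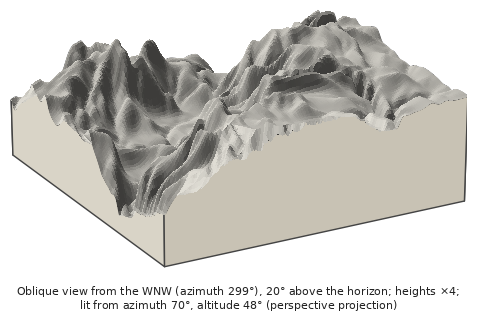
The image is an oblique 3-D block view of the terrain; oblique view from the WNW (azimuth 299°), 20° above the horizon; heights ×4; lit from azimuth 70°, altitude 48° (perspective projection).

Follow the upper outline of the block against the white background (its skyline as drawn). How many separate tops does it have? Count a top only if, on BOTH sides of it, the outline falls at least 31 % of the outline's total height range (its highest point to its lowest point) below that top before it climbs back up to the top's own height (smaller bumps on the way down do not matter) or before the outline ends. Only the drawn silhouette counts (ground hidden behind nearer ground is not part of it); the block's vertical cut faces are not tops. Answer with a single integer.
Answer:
2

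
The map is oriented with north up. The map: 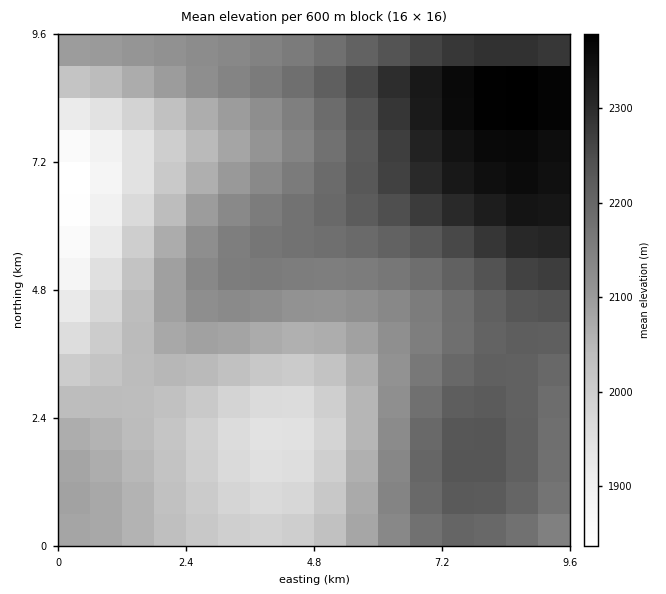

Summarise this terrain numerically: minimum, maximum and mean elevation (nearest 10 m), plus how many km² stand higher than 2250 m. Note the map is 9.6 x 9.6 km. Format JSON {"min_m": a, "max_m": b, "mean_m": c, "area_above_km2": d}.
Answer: {"min_m": 1820, "max_m": 2390, "mean_m": 2130, "area_above_km2": 14.5}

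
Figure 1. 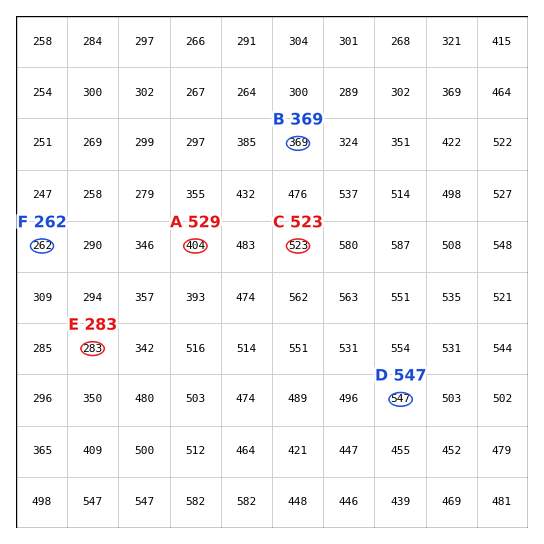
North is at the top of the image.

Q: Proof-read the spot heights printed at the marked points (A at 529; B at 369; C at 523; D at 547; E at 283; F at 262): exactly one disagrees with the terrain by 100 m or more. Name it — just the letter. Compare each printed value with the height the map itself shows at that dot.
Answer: A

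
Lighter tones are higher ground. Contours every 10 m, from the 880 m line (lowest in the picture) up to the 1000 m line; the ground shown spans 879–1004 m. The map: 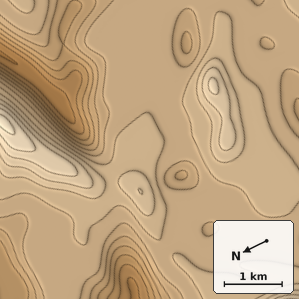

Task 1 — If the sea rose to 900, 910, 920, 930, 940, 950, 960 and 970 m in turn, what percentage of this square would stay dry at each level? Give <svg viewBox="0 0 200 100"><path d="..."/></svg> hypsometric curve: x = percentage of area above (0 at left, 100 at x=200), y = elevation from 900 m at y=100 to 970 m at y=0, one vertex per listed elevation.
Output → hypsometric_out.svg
<svg viewBox="0 0 200 100"><path d="M191 100l-5-14-8-15-10-14-19-14-84-14-42-15-11-14"/></svg>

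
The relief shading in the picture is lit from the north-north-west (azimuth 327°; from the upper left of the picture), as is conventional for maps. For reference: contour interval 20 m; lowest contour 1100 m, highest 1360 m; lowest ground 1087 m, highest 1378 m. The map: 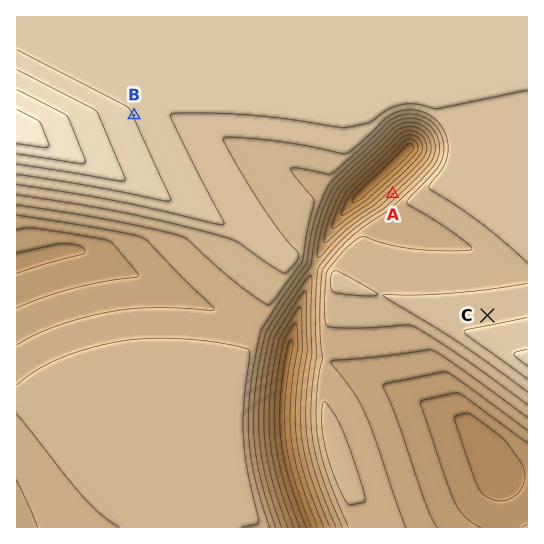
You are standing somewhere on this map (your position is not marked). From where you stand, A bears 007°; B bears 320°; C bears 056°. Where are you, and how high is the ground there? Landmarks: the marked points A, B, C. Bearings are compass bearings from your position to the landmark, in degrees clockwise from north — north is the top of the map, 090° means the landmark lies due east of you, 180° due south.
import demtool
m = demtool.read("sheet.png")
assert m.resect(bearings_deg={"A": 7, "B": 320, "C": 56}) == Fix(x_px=368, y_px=395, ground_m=1210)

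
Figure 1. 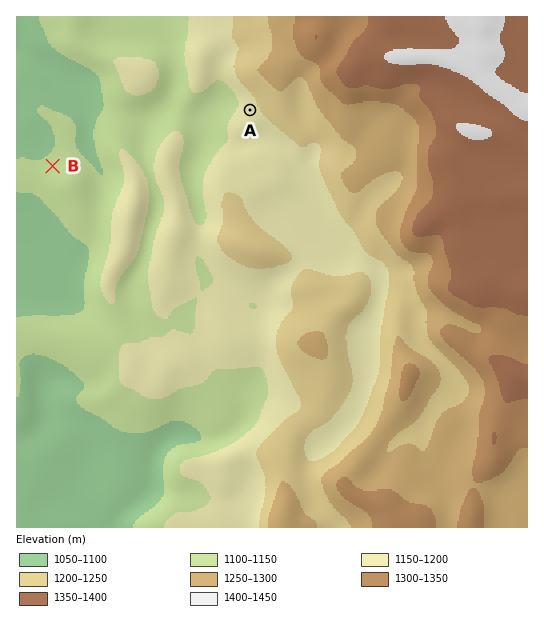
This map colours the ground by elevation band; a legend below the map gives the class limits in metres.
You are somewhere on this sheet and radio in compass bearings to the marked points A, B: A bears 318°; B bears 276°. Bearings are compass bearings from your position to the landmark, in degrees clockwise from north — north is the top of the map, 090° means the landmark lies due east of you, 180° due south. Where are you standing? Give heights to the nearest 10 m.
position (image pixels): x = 326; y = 195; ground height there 1190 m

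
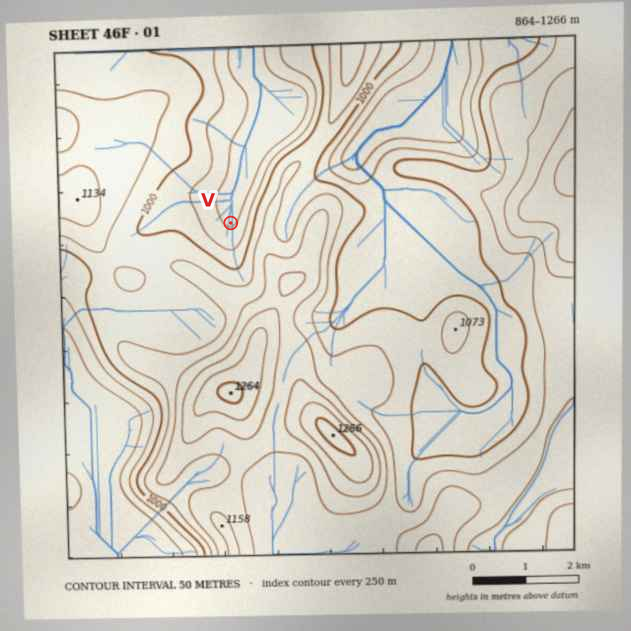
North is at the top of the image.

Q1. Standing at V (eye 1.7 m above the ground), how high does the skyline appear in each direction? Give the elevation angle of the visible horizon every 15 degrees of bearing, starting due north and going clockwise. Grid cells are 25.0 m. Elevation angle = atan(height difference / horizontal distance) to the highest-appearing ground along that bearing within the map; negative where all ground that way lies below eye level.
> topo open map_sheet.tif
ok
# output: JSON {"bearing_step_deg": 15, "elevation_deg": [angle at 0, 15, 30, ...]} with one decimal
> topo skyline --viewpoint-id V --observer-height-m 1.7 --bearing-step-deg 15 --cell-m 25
{"bearing_step_deg": 15, "elevation_deg": [1.1, 0.7, 2.4, 6.2, 10.2, 13.0, 14.4, 14.7, 14.5, 13.4, 10.7, 8.5, 7.5, 8.2, 8.8, 8.7, 7.9, 6.8, 5.8, 4.8, 4.5, 4.4, 4.1, 2.8]}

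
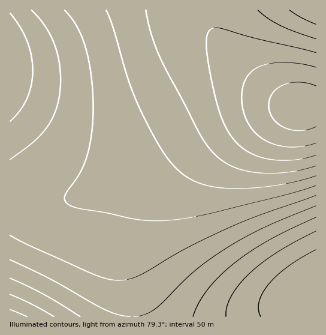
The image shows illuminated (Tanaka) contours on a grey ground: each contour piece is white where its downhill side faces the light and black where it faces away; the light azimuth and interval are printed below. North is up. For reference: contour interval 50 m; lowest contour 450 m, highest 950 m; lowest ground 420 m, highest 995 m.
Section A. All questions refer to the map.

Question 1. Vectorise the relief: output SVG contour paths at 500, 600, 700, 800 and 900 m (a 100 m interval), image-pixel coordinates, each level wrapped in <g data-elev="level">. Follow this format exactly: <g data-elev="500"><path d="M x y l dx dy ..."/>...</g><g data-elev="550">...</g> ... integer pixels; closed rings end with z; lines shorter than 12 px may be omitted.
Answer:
<g data-elev="500"><path d="M316 143l-14 3-13 1-14-2-11-5-10-8-6-10-5-12-1-13 1-11 4-9 5-6 9-5 11-3 14-1 16 2 14 3"/></g><g data-elev="600"><path d="M316 166l-29 6-29 1-23-6-18-11-9-9-7-11-38-73-11-26-6-27"/><path d="M258 10l9 8 13 7 36 14"/></g><g data-elev="700"><path d="M316 185l-29 9-76 19-42 7-18 1-16-2-56-10-11-4-3-4 0-6 16-24 8-21 3-22 1-25-2-31-6-27-9-20-12-15"/></g><g data-elev="800"><path d="M131 317l-13-2-14-6-53-30-41-19"/><path d="M316 206l-50 21-35 18-36 26-40 38-10 5-11 3"/><path d="M10 121l10-11 7-12 4-14 2-14-2-15-4-15-7-13-10-14"/></g><g data-elev="900"><path d="M54 317l-22-13-22-10"/><path d="M316 231l-39 21-27 21-11 12-8 11-4 11-1 10"/></g>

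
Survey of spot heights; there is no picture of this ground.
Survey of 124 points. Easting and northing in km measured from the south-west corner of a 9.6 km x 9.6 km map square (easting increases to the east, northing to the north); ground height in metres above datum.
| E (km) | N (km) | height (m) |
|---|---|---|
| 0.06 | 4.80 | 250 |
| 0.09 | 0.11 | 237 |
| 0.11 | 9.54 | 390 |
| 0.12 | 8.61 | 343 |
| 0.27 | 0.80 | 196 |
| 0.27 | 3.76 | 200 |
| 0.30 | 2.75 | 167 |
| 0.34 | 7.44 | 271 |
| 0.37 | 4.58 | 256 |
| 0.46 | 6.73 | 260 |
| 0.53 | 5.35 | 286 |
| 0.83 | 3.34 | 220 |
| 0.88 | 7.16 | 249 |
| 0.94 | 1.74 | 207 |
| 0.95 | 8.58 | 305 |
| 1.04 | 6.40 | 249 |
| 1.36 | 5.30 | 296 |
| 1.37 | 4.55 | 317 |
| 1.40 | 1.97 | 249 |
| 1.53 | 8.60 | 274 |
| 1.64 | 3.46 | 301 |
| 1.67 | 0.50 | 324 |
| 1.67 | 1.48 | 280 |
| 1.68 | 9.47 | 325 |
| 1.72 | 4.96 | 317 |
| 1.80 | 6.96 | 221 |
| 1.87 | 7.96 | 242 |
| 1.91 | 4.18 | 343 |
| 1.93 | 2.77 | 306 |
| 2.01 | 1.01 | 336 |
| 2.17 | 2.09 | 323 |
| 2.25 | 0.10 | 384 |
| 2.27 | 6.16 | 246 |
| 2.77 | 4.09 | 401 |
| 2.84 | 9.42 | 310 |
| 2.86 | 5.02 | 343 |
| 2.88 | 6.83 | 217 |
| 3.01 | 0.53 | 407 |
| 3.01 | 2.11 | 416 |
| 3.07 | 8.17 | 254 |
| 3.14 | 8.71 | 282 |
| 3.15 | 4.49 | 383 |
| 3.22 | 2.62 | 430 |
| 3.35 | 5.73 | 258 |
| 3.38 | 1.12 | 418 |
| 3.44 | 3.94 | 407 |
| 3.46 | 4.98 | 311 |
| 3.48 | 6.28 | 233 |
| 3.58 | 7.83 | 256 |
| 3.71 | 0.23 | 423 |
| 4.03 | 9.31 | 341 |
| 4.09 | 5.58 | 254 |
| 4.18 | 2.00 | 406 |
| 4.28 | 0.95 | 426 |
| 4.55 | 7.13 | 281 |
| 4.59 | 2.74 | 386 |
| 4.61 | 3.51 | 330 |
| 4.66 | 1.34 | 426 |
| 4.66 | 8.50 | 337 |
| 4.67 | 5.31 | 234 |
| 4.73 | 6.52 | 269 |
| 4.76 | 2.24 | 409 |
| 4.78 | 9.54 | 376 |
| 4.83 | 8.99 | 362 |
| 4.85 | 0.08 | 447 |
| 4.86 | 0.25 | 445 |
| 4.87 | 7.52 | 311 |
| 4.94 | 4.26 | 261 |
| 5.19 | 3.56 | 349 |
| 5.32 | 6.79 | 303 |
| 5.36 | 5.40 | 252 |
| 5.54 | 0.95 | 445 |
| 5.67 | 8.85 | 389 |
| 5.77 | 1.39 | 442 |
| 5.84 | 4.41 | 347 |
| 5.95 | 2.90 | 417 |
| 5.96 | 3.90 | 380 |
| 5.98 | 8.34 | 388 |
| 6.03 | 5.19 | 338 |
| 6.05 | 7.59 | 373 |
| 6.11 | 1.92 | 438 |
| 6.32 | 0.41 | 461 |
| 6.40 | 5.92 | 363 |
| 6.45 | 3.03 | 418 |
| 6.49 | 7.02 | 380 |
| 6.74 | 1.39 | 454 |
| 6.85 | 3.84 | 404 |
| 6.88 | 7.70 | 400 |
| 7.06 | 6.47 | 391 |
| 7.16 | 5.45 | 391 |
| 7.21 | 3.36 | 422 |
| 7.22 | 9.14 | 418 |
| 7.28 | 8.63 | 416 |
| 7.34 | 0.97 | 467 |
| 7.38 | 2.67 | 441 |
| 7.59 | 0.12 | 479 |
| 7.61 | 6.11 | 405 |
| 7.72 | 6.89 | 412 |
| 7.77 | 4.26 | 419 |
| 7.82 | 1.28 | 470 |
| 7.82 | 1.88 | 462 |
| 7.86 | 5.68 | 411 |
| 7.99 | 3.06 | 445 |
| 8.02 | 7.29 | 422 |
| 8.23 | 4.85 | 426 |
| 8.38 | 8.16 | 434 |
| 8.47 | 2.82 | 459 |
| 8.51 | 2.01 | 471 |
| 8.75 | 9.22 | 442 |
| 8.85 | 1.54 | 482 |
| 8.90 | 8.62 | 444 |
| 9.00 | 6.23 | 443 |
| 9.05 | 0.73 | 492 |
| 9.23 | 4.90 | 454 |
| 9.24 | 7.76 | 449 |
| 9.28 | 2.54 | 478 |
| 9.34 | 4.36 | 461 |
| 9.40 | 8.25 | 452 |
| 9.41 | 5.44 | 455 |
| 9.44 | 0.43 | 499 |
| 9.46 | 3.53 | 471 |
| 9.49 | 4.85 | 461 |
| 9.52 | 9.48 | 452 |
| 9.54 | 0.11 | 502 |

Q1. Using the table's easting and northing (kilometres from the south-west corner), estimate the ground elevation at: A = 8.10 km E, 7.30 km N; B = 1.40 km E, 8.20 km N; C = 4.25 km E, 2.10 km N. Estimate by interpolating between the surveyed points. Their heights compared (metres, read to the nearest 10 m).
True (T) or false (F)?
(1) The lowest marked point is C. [F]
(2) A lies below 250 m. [F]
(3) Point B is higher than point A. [F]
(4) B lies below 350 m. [T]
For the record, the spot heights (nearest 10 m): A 420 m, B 260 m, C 400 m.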